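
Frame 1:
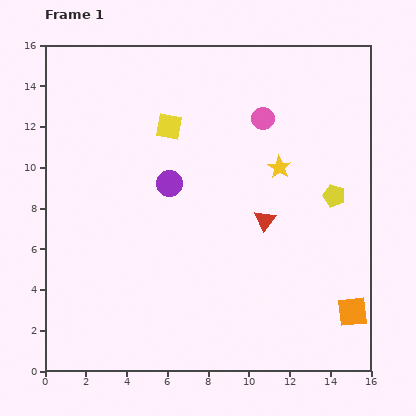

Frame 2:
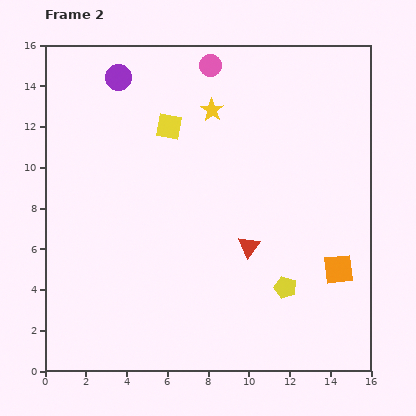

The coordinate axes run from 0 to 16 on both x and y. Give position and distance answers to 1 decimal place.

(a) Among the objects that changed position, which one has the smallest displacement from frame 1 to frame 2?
the red triangle

(moved 1.5)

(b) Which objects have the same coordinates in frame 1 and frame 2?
the yellow square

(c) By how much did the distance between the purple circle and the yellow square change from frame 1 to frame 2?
+0.7

Distance in frame 1: 2.8. Distance in frame 2: 3.5.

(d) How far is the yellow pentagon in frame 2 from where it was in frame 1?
5.1

The yellow pentagon moved from (14.2, 8.6) to (11.8, 4.1), a distance of √(2.4² + 4.5²) ≈ 5.1.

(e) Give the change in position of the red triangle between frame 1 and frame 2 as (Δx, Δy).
(-0.8, -1.3)

The red triangle was at (10.8, 7.4) in frame 1 and (10.0, 6.1) in frame 2.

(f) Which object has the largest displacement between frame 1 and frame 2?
the purple circle

(moved 5.8; next 5.1)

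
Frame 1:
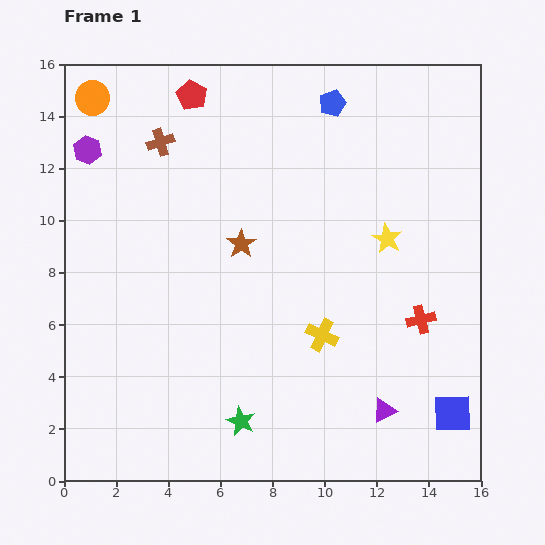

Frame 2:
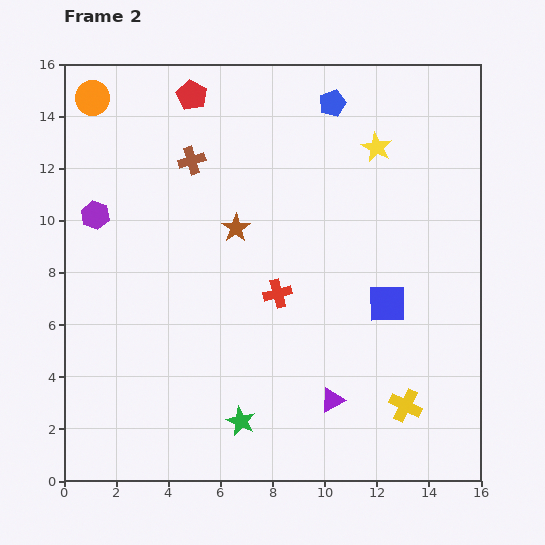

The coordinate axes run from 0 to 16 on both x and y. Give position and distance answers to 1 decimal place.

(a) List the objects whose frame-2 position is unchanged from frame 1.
the blue pentagon, the red pentagon, the orange circle, the green star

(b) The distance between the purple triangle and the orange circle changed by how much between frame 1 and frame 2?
-1.6

Distance in frame 1: 16.4. Distance in frame 2: 14.8.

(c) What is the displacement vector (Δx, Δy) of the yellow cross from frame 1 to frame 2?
(3.2, -2.7)

The yellow cross was at (9.9, 5.6) in frame 1 and (13.1, 2.9) in frame 2.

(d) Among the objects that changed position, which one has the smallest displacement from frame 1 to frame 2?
the brown star

(moved 0.6)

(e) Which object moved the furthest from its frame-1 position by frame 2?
the red cross

(moved 5.6; next 4.9)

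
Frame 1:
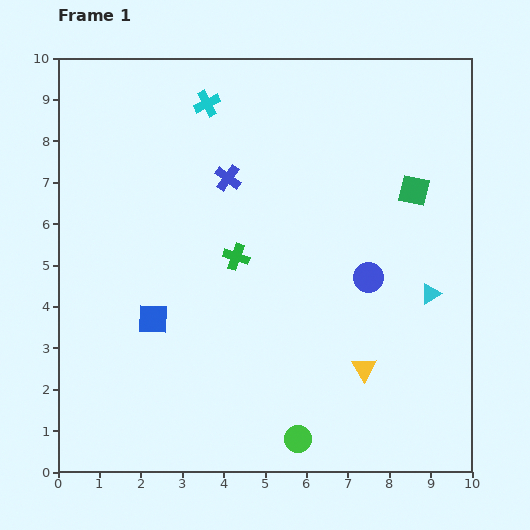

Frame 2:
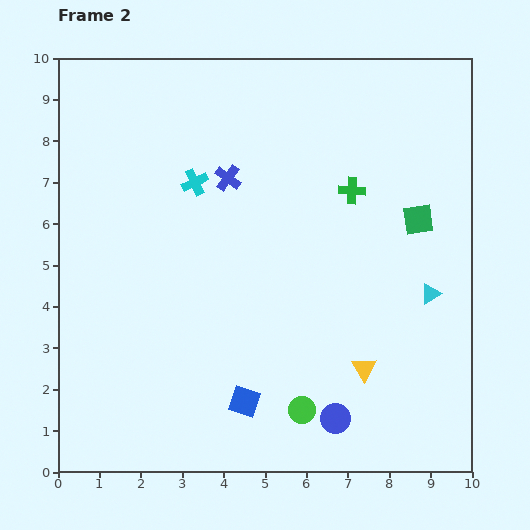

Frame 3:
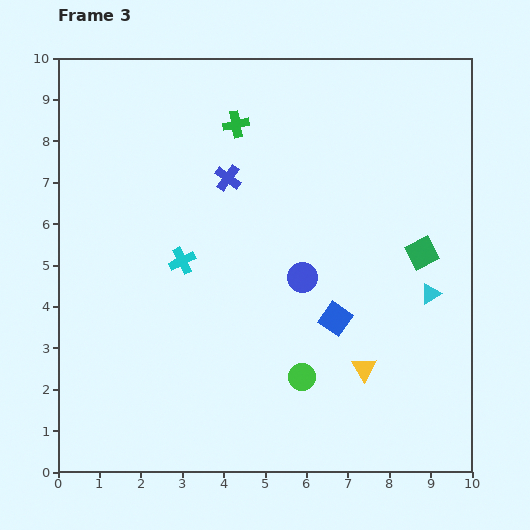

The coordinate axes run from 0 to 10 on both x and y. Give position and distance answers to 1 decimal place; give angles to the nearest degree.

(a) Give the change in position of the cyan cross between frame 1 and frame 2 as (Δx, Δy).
(-0.3, -1.9)

The cyan cross was at (3.6, 8.9) in frame 1 and (3.3, 7.0) in frame 2.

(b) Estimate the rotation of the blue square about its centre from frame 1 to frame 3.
33° clockwise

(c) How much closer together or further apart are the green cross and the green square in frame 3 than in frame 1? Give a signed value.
+0.9

Distance in frame 1: 4.6. Distance in frame 3: 5.5.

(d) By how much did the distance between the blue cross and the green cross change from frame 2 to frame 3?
-1.7

Distance in frame 2: 3.0. Distance in frame 3: 1.3.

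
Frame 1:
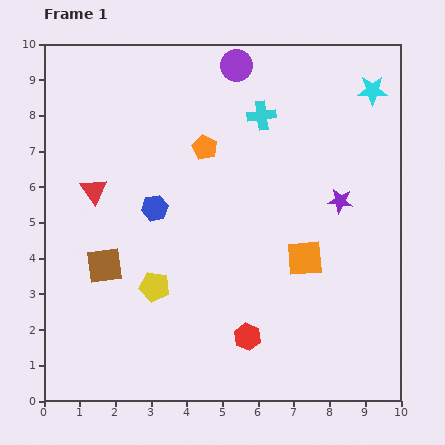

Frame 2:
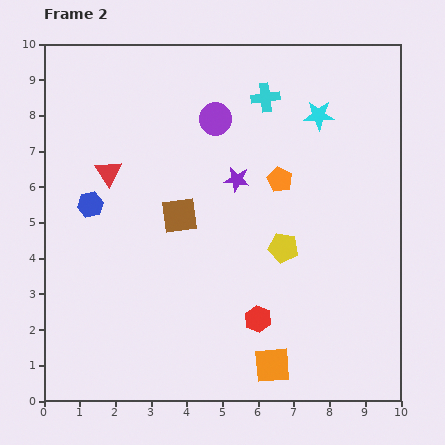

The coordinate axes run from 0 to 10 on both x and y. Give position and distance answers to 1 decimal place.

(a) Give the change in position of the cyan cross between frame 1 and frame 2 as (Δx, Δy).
(0.1, 0.5)

The cyan cross was at (6.1, 8.0) in frame 1 and (6.2, 8.5) in frame 2.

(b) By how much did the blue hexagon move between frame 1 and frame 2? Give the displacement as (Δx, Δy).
(-1.8, 0.1)

The blue hexagon was at (3.1, 5.4) in frame 1 and (1.3, 5.5) in frame 2.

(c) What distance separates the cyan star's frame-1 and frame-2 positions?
1.7

The cyan star moved from (9.2, 8.7) to (7.7, 8.0), a distance of √(1.5² + 0.7²) ≈ 1.7.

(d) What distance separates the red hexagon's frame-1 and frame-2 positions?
0.6

The red hexagon moved from (5.7, 1.8) to (6.0, 2.3), a distance of √(0.3² + 0.5²) ≈ 0.6.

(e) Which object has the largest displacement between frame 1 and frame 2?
the yellow pentagon

(moved 3.8; next 3.1)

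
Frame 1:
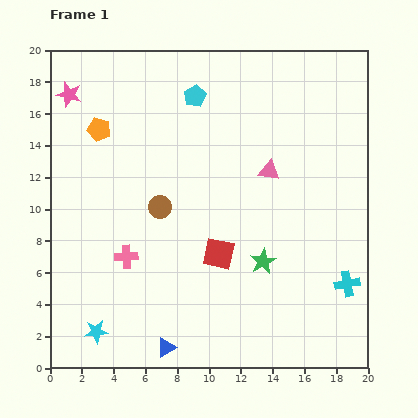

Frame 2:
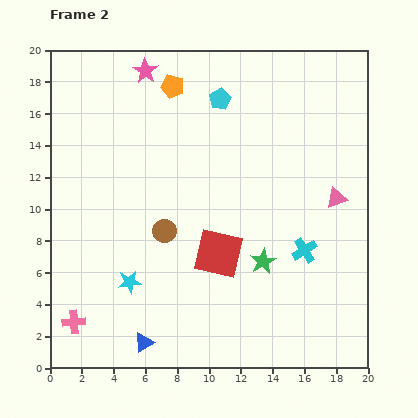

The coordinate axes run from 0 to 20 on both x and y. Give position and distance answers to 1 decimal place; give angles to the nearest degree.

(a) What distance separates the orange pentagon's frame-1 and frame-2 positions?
5.3

The orange pentagon moved from (3.1, 15.0) to (7.7, 17.7), a distance of √(4.6² + 2.7²) ≈ 5.3.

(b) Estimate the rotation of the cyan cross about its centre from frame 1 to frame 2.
22° counter-clockwise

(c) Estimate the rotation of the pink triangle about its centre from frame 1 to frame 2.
30° counter-clockwise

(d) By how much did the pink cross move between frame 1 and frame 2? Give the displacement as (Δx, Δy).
(-3.3, -4.1)

The pink cross was at (4.8, 7.0) in frame 1 and (1.5, 2.9) in frame 2.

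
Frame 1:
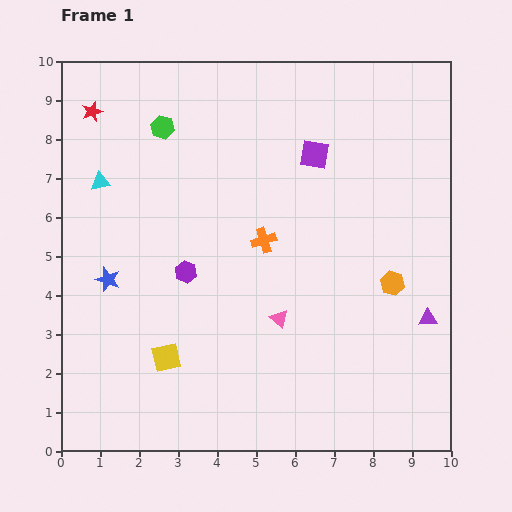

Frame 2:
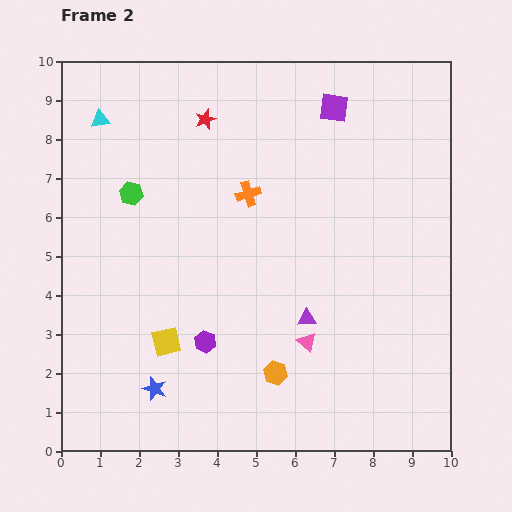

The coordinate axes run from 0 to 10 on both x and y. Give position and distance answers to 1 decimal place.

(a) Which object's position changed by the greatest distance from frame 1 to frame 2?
the orange hexagon

(moved 3.8; next 3.1)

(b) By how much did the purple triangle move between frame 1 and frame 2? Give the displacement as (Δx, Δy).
(-3.1, 0.0)

The purple triangle was at (9.4, 3.4) in frame 1 and (6.3, 3.4) in frame 2.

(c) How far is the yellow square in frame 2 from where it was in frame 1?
0.4

The yellow square moved from (2.7, 2.4) to (2.7, 2.8), a distance of √(0.0² + 0.4²) ≈ 0.4.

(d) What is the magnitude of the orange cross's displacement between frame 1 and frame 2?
1.3

The orange cross moved from (5.2, 5.4) to (4.8, 6.6), a distance of √(0.4² + 1.2²) ≈ 1.3.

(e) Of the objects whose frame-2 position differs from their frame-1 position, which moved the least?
the yellow square

(moved 0.4)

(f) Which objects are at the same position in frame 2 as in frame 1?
none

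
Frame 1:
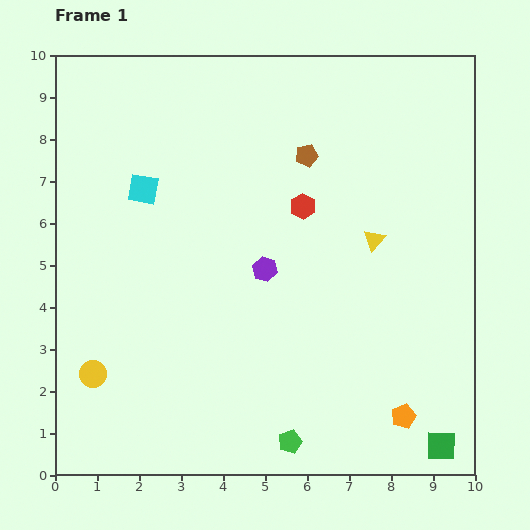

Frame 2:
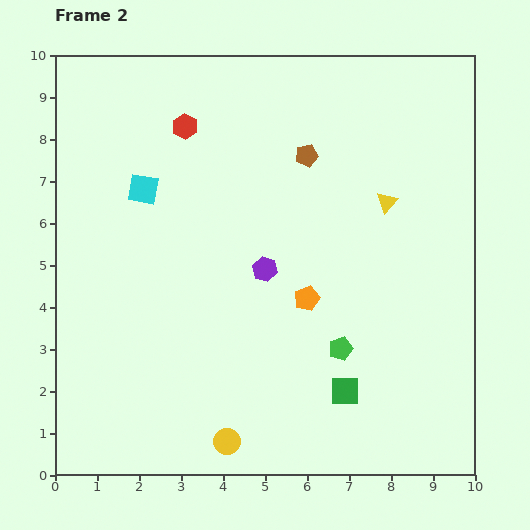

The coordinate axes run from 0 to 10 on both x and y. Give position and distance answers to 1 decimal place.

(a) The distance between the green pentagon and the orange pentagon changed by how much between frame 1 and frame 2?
-1.4

Distance in frame 1: 2.8. Distance in frame 2: 1.4.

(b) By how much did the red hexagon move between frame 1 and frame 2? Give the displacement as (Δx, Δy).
(-2.8, 1.9)

The red hexagon was at (5.9, 6.4) in frame 1 and (3.1, 8.3) in frame 2.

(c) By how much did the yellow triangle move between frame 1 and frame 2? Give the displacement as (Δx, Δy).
(0.3, 0.9)

The yellow triangle was at (7.6, 5.6) in frame 1 and (7.9, 6.5) in frame 2.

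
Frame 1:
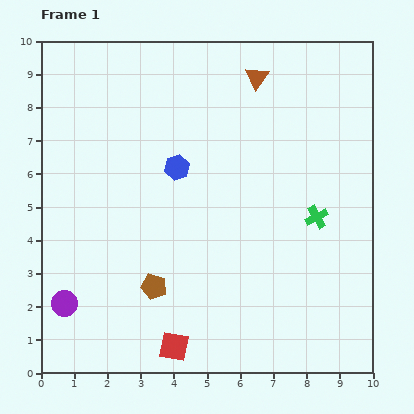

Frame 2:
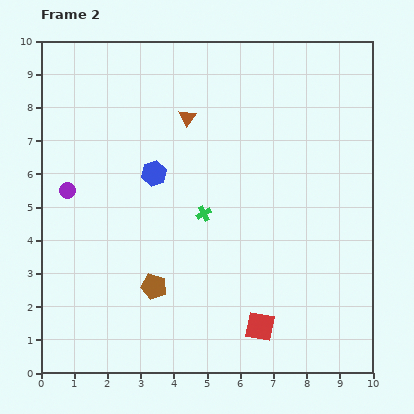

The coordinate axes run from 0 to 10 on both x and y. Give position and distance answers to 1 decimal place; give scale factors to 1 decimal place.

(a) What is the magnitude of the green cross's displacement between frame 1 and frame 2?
3.4

The green cross moved from (8.3, 4.7) to (4.9, 4.8), a distance of √(3.4² + 0.1²) ≈ 3.4.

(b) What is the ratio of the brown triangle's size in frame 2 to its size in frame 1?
0.8×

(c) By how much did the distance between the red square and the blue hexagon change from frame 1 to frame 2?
+0.2

Distance in frame 1: 5.4. Distance in frame 2: 5.6.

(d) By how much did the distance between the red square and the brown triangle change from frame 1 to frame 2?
-1.8

Distance in frame 1: 8.5. Distance in frame 2: 6.7.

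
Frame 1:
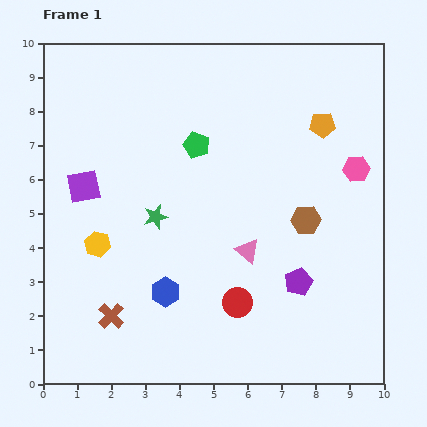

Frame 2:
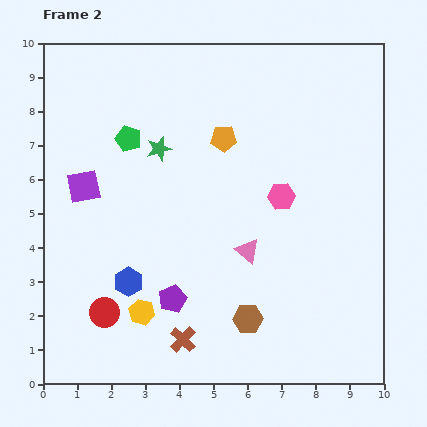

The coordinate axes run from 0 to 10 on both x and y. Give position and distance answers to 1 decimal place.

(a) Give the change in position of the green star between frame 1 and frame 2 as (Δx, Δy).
(0.1, 2.0)

The green star was at (3.3, 4.9) in frame 1 and (3.4, 6.9) in frame 2.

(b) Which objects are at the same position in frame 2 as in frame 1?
the pink triangle, the purple square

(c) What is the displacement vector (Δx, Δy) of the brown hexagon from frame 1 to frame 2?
(-1.7, -2.9)

The brown hexagon was at (7.7, 4.8) in frame 1 and (6.0, 1.9) in frame 2.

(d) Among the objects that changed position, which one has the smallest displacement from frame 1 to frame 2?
the blue hexagon

(moved 1.1)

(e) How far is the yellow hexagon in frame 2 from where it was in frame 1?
2.4

The yellow hexagon moved from (1.6, 4.1) to (2.9, 2.1), a distance of √(1.3² + 2.0²) ≈ 2.4.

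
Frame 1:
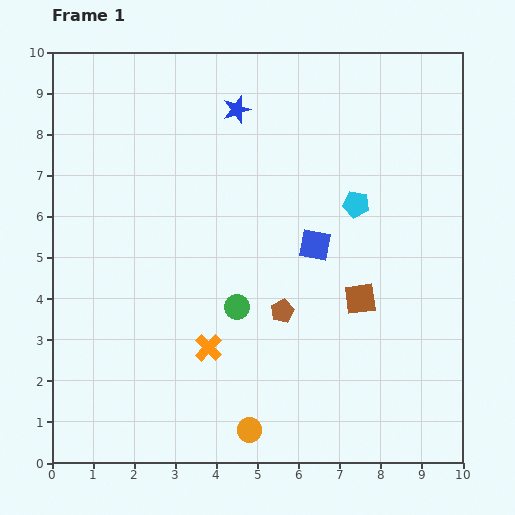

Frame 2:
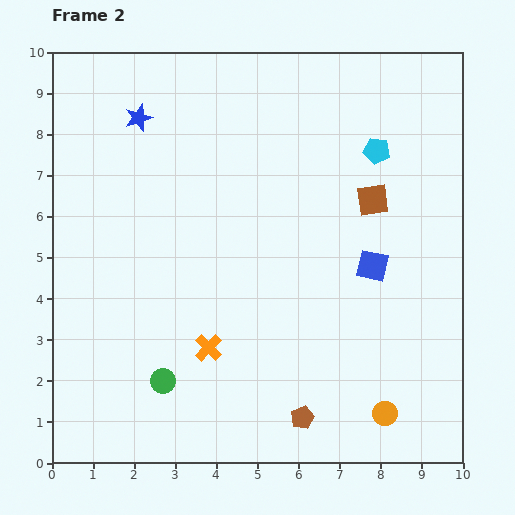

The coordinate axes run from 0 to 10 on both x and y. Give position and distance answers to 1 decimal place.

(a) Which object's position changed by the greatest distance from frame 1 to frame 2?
the orange circle

(moved 3.3; next 2.6)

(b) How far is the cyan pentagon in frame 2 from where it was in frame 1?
1.4

The cyan pentagon moved from (7.4, 6.3) to (7.9, 7.6), a distance of √(0.5² + 1.3²) ≈ 1.4.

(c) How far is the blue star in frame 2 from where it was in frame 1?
2.4

The blue star moved from (4.5, 8.6) to (2.1, 8.4), a distance of √(2.4² + 0.2²) ≈ 2.4.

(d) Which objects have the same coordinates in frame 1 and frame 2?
the orange cross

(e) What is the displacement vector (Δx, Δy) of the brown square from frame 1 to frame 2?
(0.3, 2.4)

The brown square was at (7.5, 4.0) in frame 1 and (7.8, 6.4) in frame 2.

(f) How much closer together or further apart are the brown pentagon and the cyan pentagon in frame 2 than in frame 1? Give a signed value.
+3.5

Distance in frame 1: 3.2. Distance in frame 2: 6.7.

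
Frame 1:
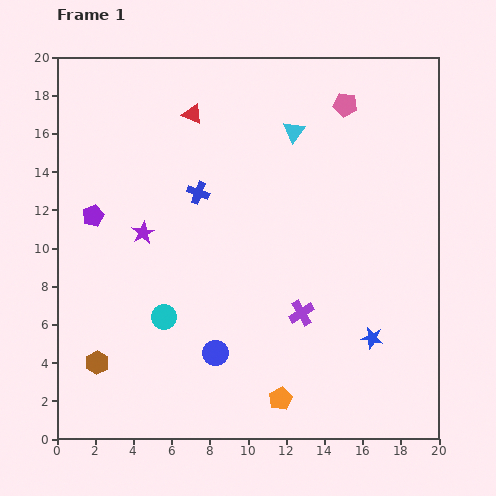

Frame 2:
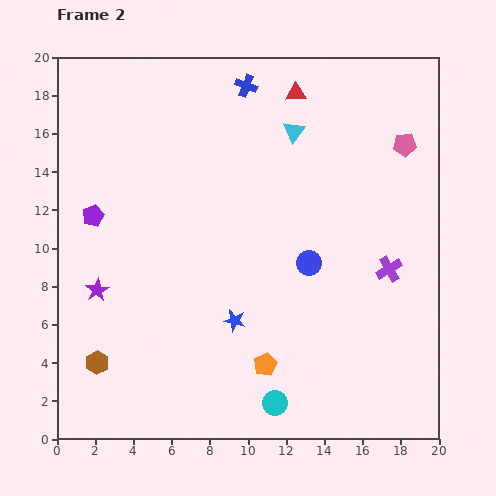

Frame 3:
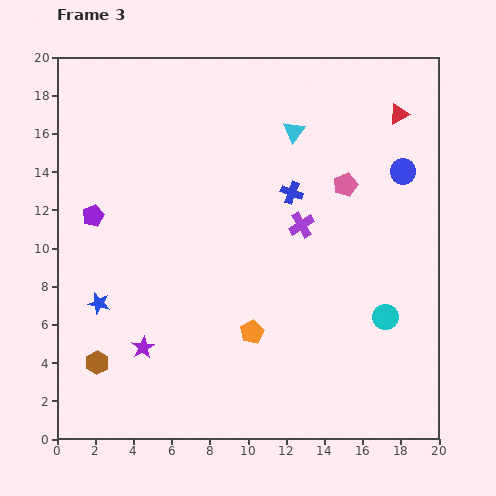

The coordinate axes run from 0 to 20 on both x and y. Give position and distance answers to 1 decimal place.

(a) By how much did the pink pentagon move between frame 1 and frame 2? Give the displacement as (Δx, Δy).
(3.1, -2.1)

The pink pentagon was at (15.1, 17.5) in frame 1 and (18.2, 15.4) in frame 2.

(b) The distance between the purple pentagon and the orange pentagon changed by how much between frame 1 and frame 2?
-1.8

Distance in frame 1: 13.7. Distance in frame 2: 11.9.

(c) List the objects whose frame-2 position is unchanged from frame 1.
the brown hexagon, the purple pentagon, the cyan triangle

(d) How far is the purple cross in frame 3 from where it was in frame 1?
4.6

The purple cross moved from (12.8, 6.6) to (12.8, 11.2), a distance of √(0.0² + 4.6²) ≈ 4.6.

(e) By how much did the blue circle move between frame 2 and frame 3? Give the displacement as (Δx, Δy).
(4.9, 4.8)

The blue circle was at (13.2, 9.2) in frame 2 and (18.1, 14.0) in frame 3.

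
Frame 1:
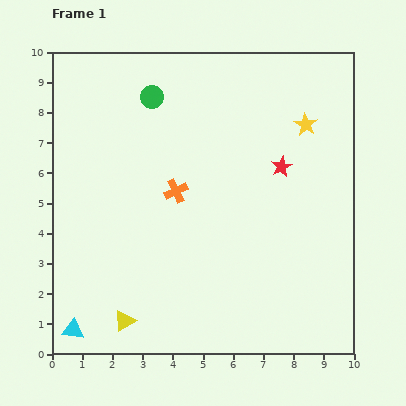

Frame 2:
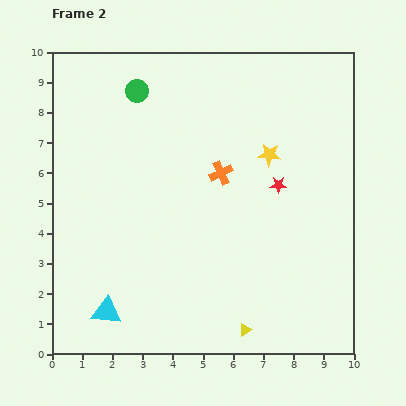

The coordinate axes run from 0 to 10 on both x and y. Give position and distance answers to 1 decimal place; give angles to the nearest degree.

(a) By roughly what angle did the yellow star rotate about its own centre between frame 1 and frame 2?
25° counter-clockwise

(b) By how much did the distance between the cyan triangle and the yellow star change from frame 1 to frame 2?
-2.8

Distance in frame 1: 10.3. Distance in frame 2: 7.5.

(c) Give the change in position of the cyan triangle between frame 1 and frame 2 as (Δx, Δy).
(1.1, 0.6)

The cyan triangle was at (0.7, 0.8) in frame 1 and (1.8, 1.4) in frame 2.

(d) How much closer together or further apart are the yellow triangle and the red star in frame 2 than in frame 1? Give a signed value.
-2.4

Distance in frame 1: 7.3. Distance in frame 2: 4.9.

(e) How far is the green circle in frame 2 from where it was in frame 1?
0.5

The green circle moved from (3.3, 8.5) to (2.8, 8.7), a distance of √(0.5² + 0.2²) ≈ 0.5.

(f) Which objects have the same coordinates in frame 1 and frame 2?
none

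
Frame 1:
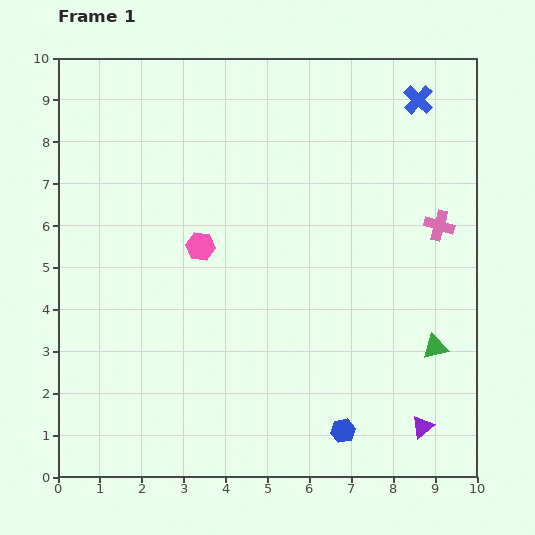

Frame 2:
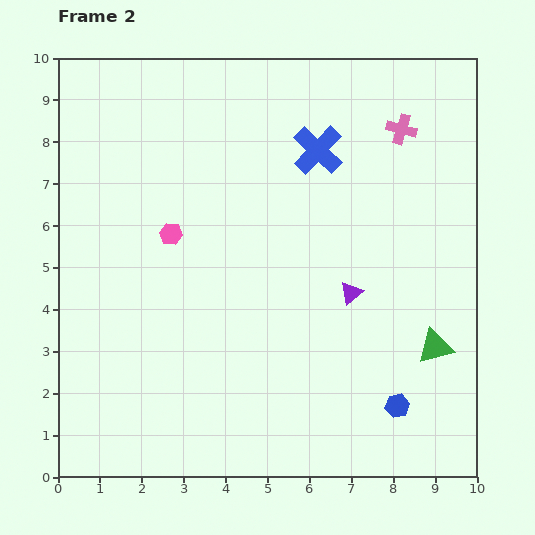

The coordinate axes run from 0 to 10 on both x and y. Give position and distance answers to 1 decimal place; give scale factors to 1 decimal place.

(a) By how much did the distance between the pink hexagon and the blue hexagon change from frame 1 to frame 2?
+1.2

Distance in frame 1: 5.6. Distance in frame 2: 6.8.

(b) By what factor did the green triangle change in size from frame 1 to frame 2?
1.4×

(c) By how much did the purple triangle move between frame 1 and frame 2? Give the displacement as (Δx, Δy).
(-1.7, 3.2)

The purple triangle was at (8.7, 1.2) in frame 1 and (7.0, 4.4) in frame 2.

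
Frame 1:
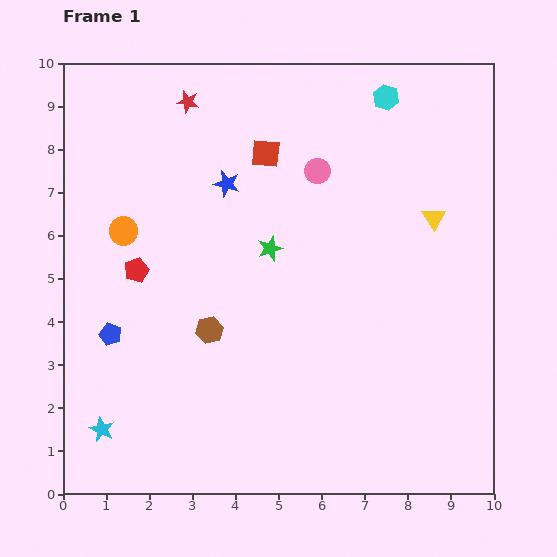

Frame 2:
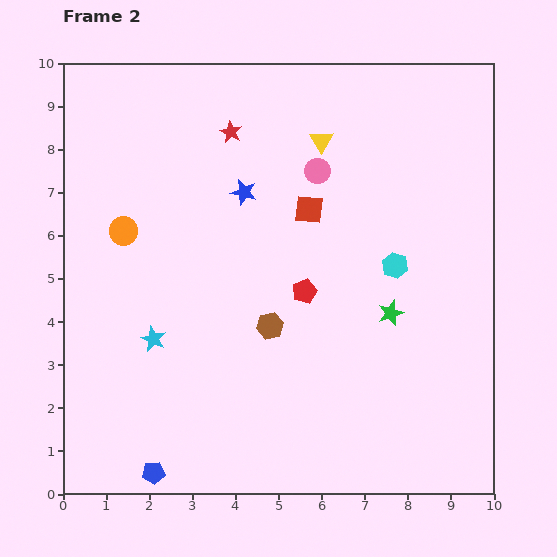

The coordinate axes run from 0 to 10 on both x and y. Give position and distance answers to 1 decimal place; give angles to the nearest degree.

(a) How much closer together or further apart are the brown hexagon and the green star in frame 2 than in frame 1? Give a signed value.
+0.4

Distance in frame 1: 2.4. Distance in frame 2: 2.8.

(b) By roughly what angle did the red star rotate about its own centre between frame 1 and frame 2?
15° clockwise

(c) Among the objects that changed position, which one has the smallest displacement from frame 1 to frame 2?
the blue star

(moved 0.4)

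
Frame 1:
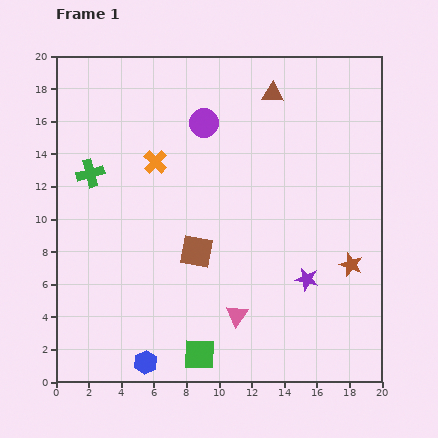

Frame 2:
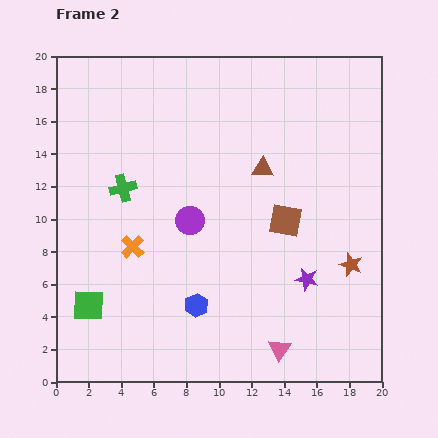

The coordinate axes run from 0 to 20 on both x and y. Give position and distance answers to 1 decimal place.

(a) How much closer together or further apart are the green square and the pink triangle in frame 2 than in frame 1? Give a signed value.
+8.7

Distance in frame 1: 3.3. Distance in frame 2: 12.0.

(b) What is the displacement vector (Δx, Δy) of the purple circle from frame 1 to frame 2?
(-0.9, -6.0)

The purple circle was at (9.1, 15.9) in frame 1 and (8.2, 9.9) in frame 2.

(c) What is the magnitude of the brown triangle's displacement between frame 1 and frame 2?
4.6

The brown triangle moved from (13.3, 17.7) to (12.7, 13.1), a distance of √(0.6² + 4.6²) ≈ 4.6.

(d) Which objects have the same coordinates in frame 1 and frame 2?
the brown star, the purple star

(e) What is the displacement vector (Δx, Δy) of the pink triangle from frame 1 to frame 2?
(2.6, -2.1)

The pink triangle was at (11.1, 4.1) in frame 1 and (13.7, 2.0) in frame 2.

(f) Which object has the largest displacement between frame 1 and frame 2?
the green square

(moved 7.4; next 6.1)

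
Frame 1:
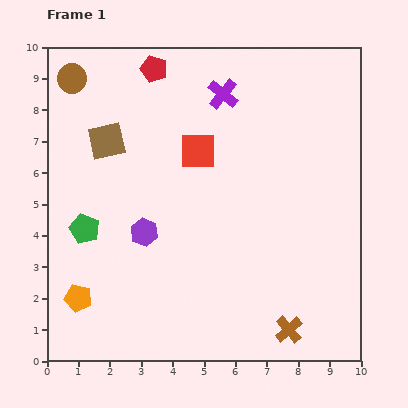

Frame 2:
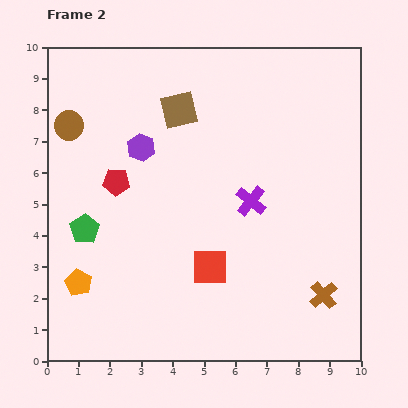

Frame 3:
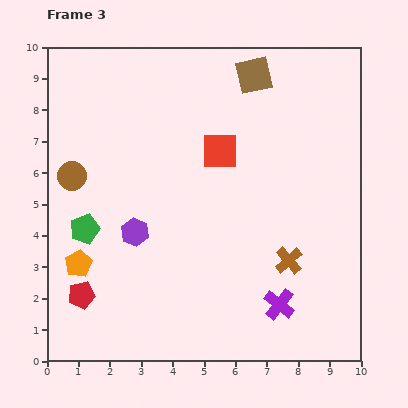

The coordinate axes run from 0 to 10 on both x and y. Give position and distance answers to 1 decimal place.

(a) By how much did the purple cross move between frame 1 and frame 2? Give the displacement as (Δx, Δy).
(0.9, -3.4)

The purple cross was at (5.6, 8.5) in frame 1 and (6.5, 5.1) in frame 2.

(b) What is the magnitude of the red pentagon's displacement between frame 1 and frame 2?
3.8

The red pentagon moved from (3.4, 9.3) to (2.2, 5.7), a distance of √(1.2² + 3.6²) ≈ 3.8.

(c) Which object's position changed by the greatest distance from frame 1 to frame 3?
the red pentagon

(moved 7.6; next 6.9)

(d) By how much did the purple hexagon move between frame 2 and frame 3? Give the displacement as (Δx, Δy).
(-0.2, -2.7)

The purple hexagon was at (3.0, 6.8) in frame 2 and (2.8, 4.1) in frame 3.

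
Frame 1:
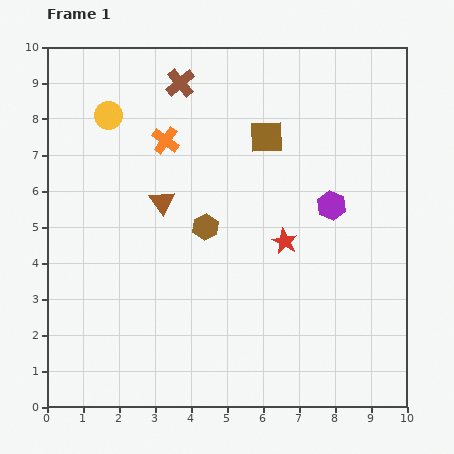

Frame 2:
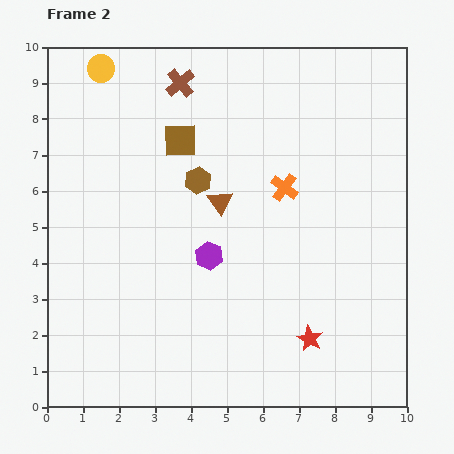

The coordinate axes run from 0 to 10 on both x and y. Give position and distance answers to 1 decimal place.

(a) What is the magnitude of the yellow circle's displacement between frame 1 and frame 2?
1.3

The yellow circle moved from (1.7, 8.1) to (1.5, 9.4), a distance of √(0.2² + 1.3²) ≈ 1.3.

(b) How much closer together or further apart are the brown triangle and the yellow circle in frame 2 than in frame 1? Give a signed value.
+2.2

Distance in frame 1: 2.8. Distance in frame 2: 5.0.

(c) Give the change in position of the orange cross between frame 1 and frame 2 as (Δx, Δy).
(3.3, -1.3)

The orange cross was at (3.3, 7.4) in frame 1 and (6.6, 6.1) in frame 2.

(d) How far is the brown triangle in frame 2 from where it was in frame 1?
1.6

The brown triangle moved from (3.2, 5.7) to (4.8, 5.7), a distance of √(1.6² + 0.0²) ≈ 1.6.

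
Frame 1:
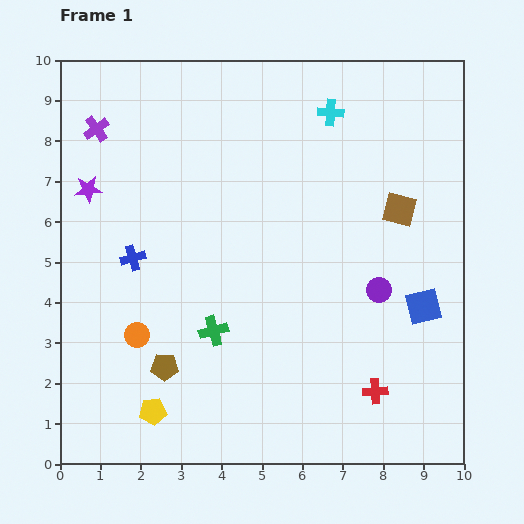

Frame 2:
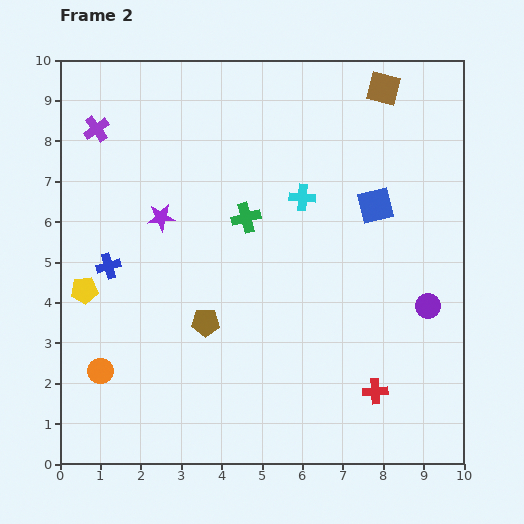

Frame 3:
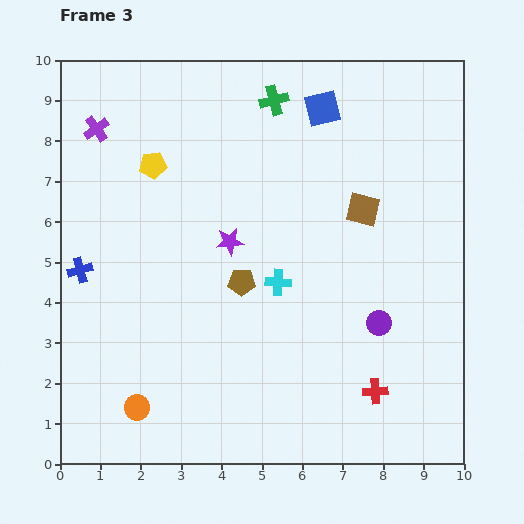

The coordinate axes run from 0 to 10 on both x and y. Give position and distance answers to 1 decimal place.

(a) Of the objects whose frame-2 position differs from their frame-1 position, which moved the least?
the blue cross

(moved 0.6)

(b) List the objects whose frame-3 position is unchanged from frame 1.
the red cross, the purple cross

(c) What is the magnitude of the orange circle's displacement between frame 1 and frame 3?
1.8

The orange circle moved from (1.9, 3.2) to (1.9, 1.4), a distance of √(0.0² + 1.8²) ≈ 1.8.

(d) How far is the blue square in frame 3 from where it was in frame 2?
2.7

The blue square moved from (7.8, 6.4) to (6.5, 8.8), a distance of √(1.3² + 2.4²) ≈ 2.7.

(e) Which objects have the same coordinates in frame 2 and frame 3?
the red cross, the purple cross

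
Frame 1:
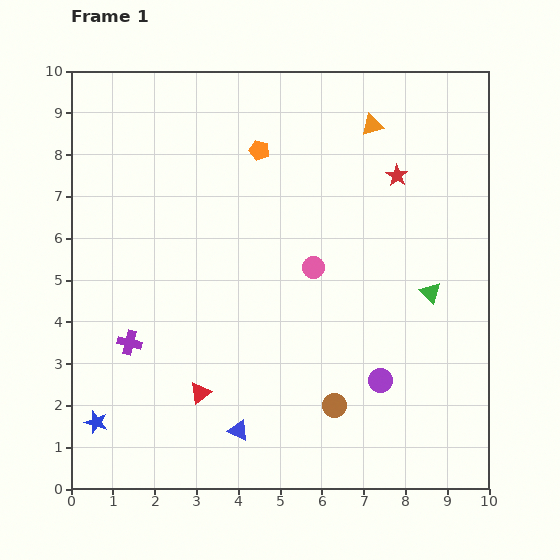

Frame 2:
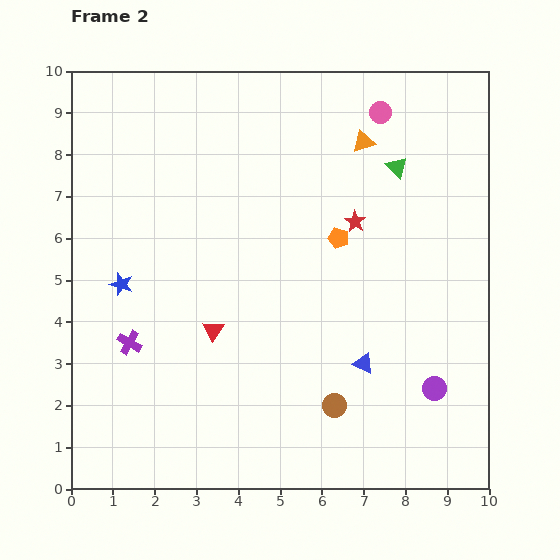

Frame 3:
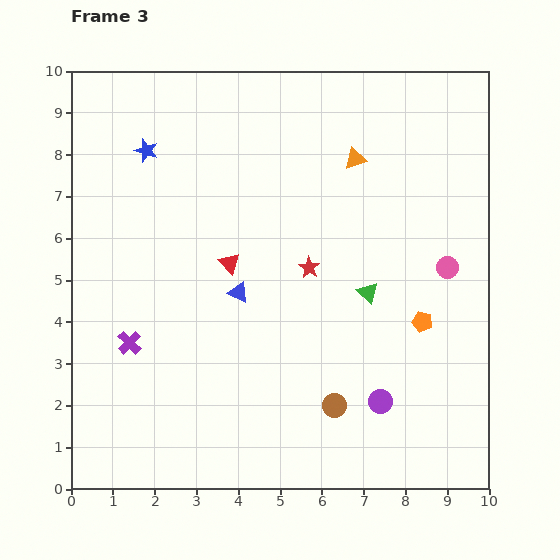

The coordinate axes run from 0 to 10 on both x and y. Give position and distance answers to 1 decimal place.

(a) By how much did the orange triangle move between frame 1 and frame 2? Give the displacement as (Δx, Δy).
(-0.2, -0.4)

The orange triangle was at (7.2, 8.7) in frame 1 and (7.0, 8.3) in frame 2.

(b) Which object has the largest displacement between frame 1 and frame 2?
the pink circle

(moved 4.0; next 3.4)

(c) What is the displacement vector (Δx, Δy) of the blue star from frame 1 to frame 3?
(1.2, 6.5)

The blue star was at (0.6, 1.6) in frame 1 and (1.8, 8.1) in frame 3.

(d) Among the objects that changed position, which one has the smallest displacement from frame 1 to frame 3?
the purple circle

(moved 0.5)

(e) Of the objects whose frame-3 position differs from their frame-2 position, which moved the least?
the orange triangle

(moved 0.4)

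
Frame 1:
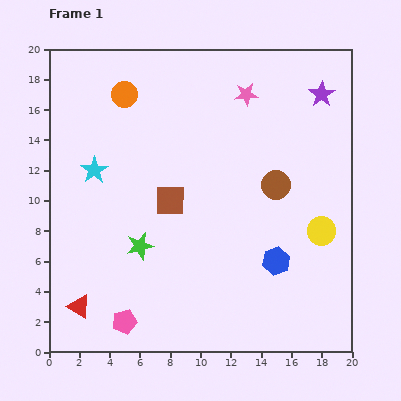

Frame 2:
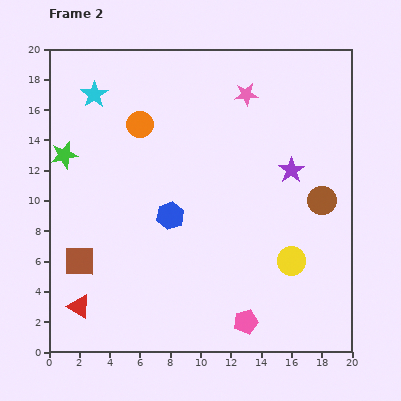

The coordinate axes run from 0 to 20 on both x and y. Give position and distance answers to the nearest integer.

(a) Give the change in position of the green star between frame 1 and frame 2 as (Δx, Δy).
(-5, 6)

The green star was at (6, 7) in frame 1 and (1, 13) in frame 2.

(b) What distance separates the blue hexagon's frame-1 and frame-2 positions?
8

The blue hexagon moved from (15, 6) to (8, 9), a distance of √(7² + 3²) ≈ 8.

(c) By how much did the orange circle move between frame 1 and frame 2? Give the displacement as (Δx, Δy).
(1, -2)

The orange circle was at (5, 17) in frame 1 and (6, 15) in frame 2.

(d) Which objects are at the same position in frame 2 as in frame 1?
the red triangle, the pink star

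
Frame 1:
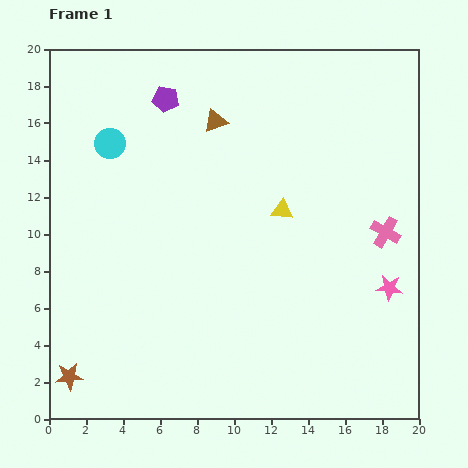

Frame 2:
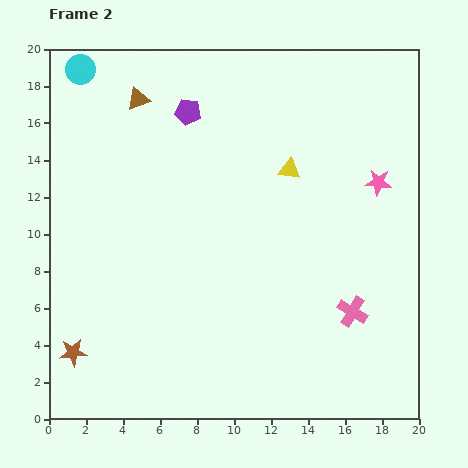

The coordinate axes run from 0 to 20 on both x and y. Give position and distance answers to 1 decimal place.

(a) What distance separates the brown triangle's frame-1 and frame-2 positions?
4.4

The brown triangle moved from (9.0, 16.1) to (4.8, 17.3), a distance of √(4.2² + 1.2²) ≈ 4.4.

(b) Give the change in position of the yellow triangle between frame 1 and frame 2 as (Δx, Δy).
(0.4, 2.2)

The yellow triangle was at (12.6, 11.3) in frame 1 and (13.0, 13.5) in frame 2.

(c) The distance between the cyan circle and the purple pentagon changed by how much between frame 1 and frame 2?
+2.4

Distance in frame 1: 3.8. Distance in frame 2: 6.2.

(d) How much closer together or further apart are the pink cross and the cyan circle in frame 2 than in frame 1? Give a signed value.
+4.0

Distance in frame 1: 15.7. Distance in frame 2: 19.7.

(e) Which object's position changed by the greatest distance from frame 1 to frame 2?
the pink star

(moved 5.7; next 4.7)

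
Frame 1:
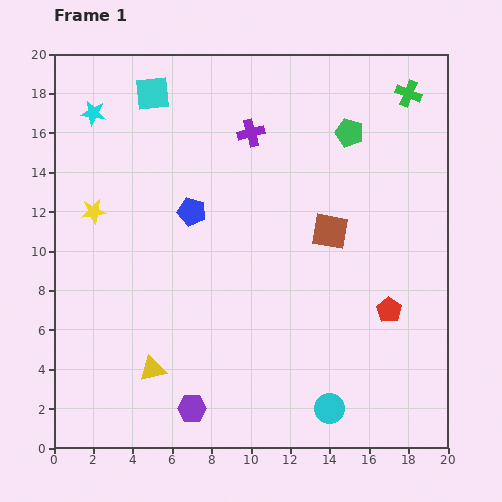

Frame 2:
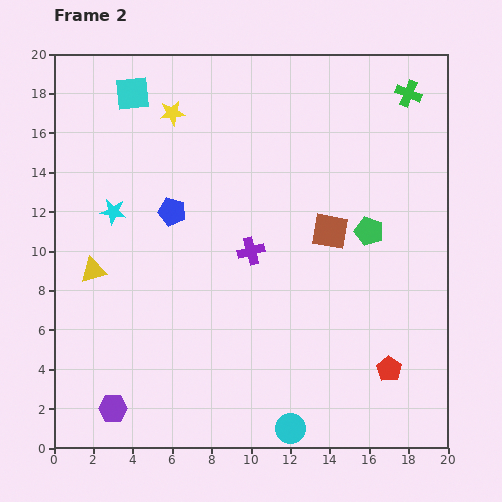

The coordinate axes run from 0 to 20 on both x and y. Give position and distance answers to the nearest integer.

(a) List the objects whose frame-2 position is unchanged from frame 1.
the brown square, the green cross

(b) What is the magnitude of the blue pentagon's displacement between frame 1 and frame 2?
1

The blue pentagon moved from (7, 12) to (6, 12), a distance of √(1² + 0²) ≈ 1.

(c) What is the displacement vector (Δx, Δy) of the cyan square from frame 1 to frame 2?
(-1, 0)

The cyan square was at (5, 18) in frame 1 and (4, 18) in frame 2.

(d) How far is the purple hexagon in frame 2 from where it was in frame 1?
4

The purple hexagon moved from (7, 2) to (3, 2), a distance of √(4² + 0²) ≈ 4.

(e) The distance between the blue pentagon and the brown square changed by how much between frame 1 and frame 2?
+1

Distance in frame 1: 7. Distance in frame 2: 8.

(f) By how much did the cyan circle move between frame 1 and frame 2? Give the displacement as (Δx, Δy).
(-2, -1)

The cyan circle was at (14, 2) in frame 1 and (12, 1) in frame 2.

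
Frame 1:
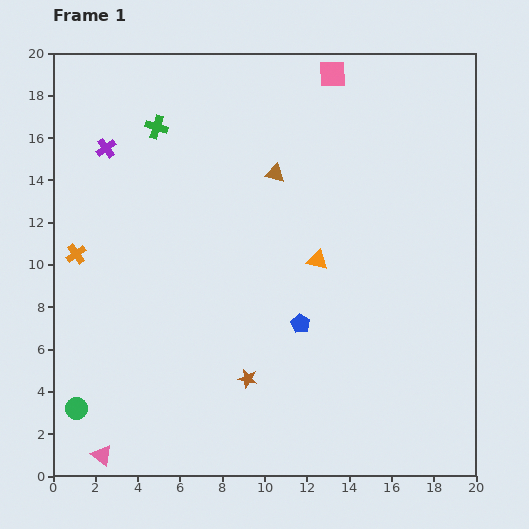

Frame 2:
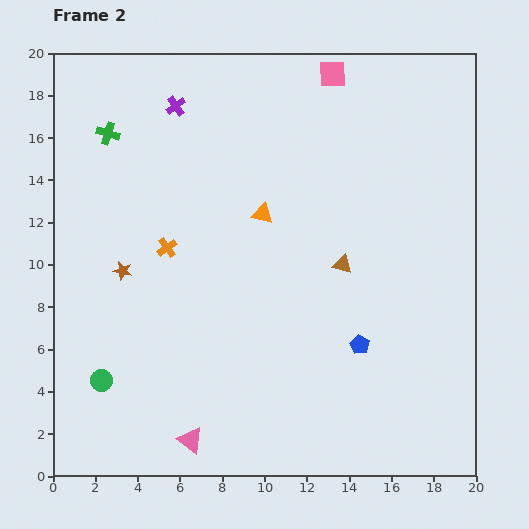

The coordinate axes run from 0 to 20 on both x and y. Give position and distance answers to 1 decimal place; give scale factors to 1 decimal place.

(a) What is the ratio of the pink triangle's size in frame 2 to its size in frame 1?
1.3×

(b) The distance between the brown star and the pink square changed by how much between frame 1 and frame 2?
-1.3

Distance in frame 1: 14.9. Distance in frame 2: 13.6.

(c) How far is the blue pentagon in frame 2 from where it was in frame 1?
3.0

The blue pentagon moved from (11.7, 7.2) to (14.5, 6.2), a distance of √(2.8² + 1.0²) ≈ 3.0.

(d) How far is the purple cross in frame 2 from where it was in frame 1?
3.9

The purple cross moved from (2.5, 15.5) to (5.8, 17.5), a distance of √(3.3² + 2.0²) ≈ 3.9.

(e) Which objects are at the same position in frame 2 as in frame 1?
the pink square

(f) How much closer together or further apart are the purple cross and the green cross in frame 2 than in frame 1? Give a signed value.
+0.9

Distance in frame 1: 2.6. Distance in frame 2: 3.5.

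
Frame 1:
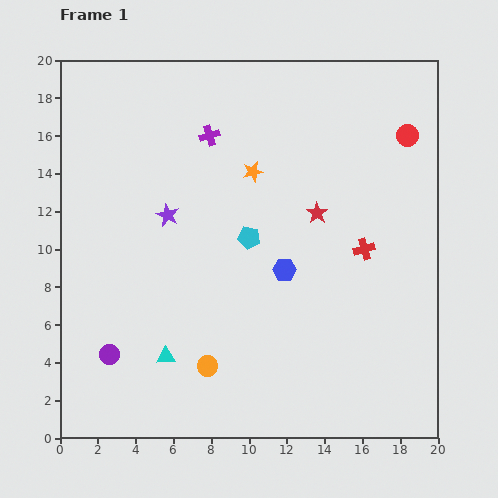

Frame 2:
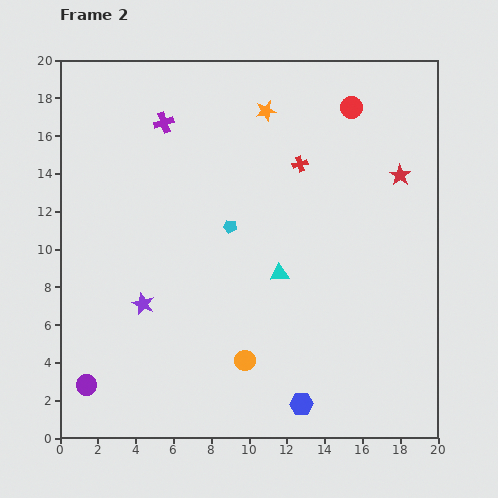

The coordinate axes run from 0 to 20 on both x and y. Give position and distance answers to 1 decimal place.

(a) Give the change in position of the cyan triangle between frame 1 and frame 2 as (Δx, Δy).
(6.0, 4.4)

The cyan triangle was at (5.6, 4.3) in frame 1 and (11.6, 8.7) in frame 2.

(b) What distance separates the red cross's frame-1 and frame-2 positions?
5.6

The red cross moved from (16.1, 10.0) to (12.7, 14.5), a distance of √(3.4² + 4.5²) ≈ 5.6.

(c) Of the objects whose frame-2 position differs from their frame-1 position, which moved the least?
the cyan pentagon

(moved 1.2)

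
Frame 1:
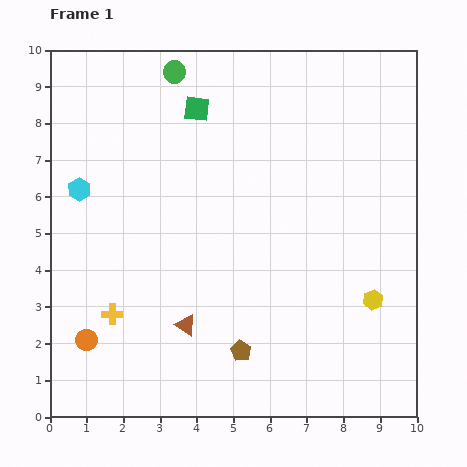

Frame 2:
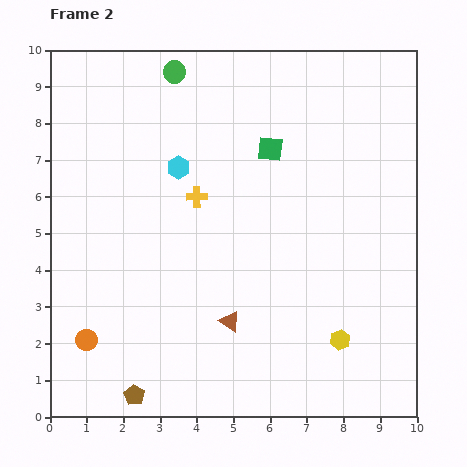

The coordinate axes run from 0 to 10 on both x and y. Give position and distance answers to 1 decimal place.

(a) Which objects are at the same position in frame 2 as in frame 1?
the orange circle, the green circle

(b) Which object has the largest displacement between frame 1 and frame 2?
the yellow cross

(moved 3.9; next 3.1)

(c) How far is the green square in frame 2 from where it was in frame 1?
2.3

The green square moved from (4.0, 8.4) to (6.0, 7.3), a distance of √(2.0² + 1.1²) ≈ 2.3.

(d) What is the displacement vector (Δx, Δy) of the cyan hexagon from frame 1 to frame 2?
(2.7, 0.6)

The cyan hexagon was at (0.8, 6.2) in frame 1 and (3.5, 6.8) in frame 2.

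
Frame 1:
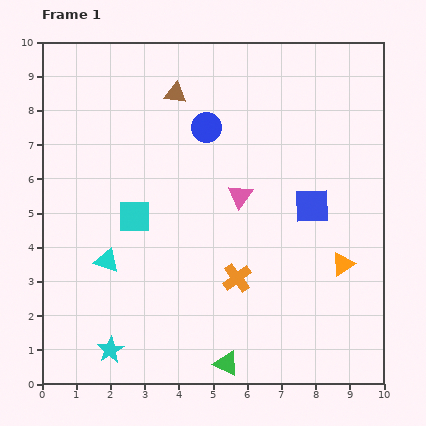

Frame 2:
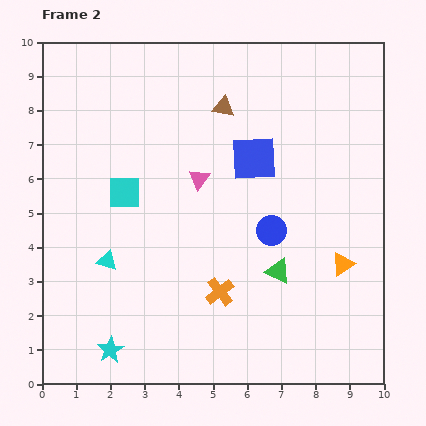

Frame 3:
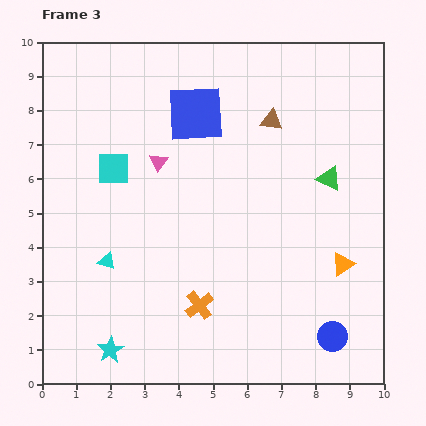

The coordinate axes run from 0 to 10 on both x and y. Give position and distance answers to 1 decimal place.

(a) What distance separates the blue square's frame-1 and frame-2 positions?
2.2

The blue square moved from (7.9, 5.2) to (6.2, 6.6), a distance of √(1.7² + 1.4²) ≈ 2.2.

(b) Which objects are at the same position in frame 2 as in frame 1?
the cyan triangle, the cyan star, the orange triangle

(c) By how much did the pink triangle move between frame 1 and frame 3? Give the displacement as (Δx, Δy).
(-2.4, 1.0)

The pink triangle was at (5.8, 5.5) in frame 1 and (3.4, 6.5) in frame 3.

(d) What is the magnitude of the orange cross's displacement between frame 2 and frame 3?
0.7

The orange cross moved from (5.2, 2.7) to (4.6, 2.3), a distance of √(0.6² + 0.4²) ≈ 0.7.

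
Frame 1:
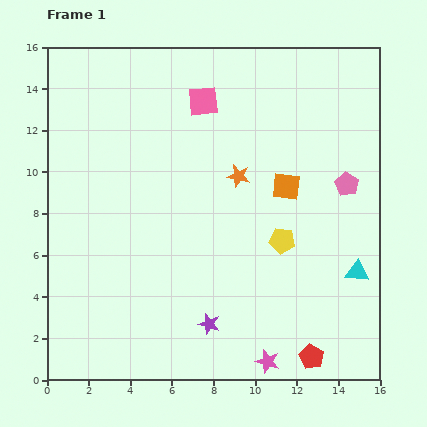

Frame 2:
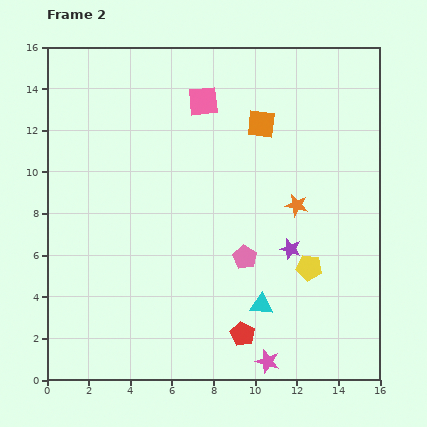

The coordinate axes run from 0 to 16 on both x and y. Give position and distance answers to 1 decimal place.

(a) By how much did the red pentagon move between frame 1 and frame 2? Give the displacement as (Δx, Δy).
(-3.3, 1.1)

The red pentagon was at (12.7, 1.1) in frame 1 and (9.4, 2.2) in frame 2.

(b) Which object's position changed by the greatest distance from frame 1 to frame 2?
the pink pentagon

(moved 6.0; next 5.3)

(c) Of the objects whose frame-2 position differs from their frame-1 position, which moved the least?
the yellow pentagon

(moved 1.8)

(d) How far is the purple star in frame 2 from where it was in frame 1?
5.3

The purple star moved from (7.8, 2.7) to (11.7, 6.3), a distance of √(3.9² + 3.6²) ≈ 5.3.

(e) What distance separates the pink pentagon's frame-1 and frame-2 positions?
6.0

The pink pentagon moved from (14.4, 9.4) to (9.5, 5.9), a distance of √(4.9² + 3.5²) ≈ 6.0.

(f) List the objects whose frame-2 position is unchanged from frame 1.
the pink square, the pink star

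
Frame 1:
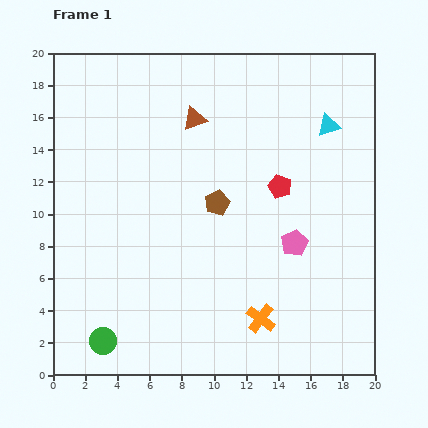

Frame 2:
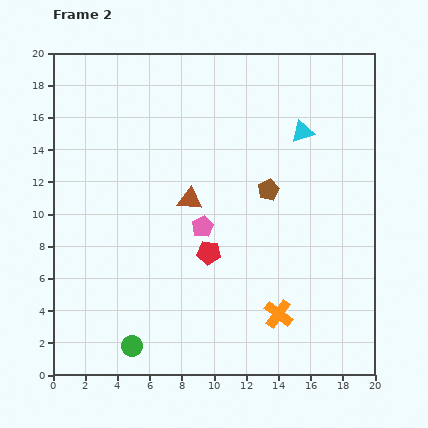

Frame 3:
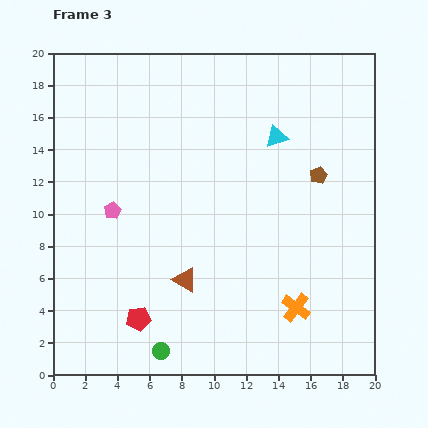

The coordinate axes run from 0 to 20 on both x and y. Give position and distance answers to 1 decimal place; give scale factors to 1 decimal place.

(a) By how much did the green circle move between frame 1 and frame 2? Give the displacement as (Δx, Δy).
(1.8, -0.3)

The green circle was at (3.1, 2.1) in frame 1 and (4.9, 1.8) in frame 2.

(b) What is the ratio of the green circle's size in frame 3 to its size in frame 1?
0.6×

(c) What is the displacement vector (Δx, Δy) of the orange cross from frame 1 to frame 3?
(2.2, 0.7)

The orange cross was at (12.9, 3.5) in frame 1 and (15.1, 4.2) in frame 3.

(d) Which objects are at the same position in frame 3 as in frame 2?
none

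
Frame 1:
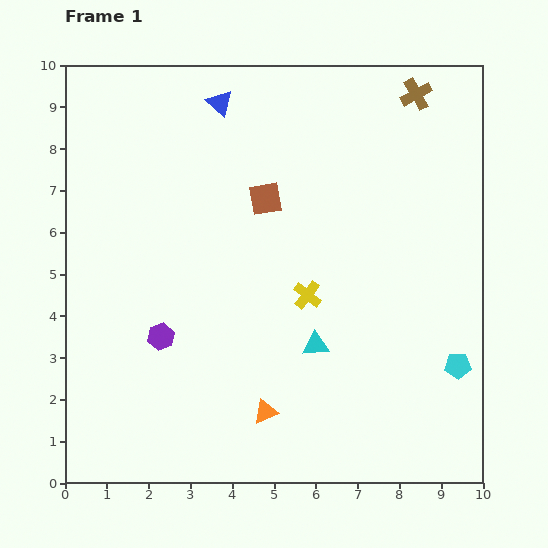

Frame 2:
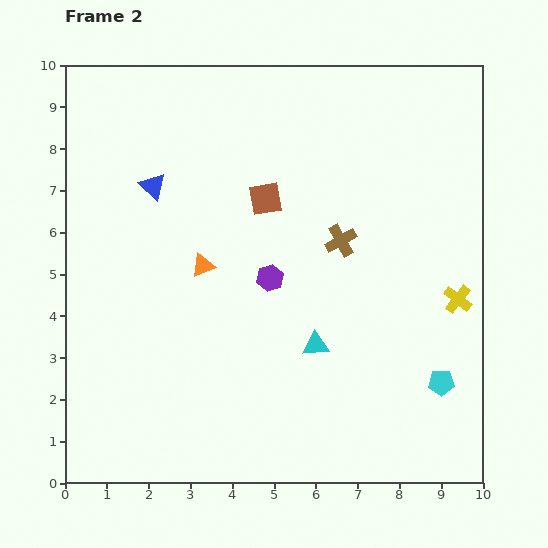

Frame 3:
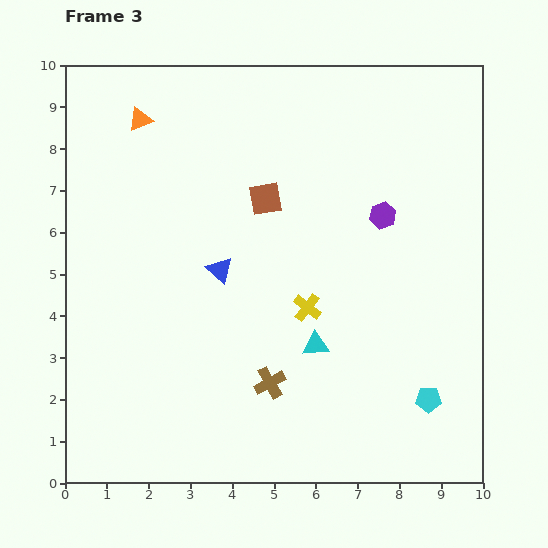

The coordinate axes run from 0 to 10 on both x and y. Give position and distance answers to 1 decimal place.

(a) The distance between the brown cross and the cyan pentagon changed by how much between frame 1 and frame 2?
-2.4

Distance in frame 1: 6.6. Distance in frame 2: 4.2.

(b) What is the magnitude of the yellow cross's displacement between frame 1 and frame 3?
0.3

The yellow cross moved from (5.8, 4.5) to (5.8, 4.2), a distance of √(0.0² + 0.3²) ≈ 0.3.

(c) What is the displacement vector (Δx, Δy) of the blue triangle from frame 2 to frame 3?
(1.6, -2.0)

The blue triangle was at (2.1, 7.1) in frame 2 and (3.7, 5.1) in frame 3.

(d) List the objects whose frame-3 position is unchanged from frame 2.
the cyan triangle, the brown square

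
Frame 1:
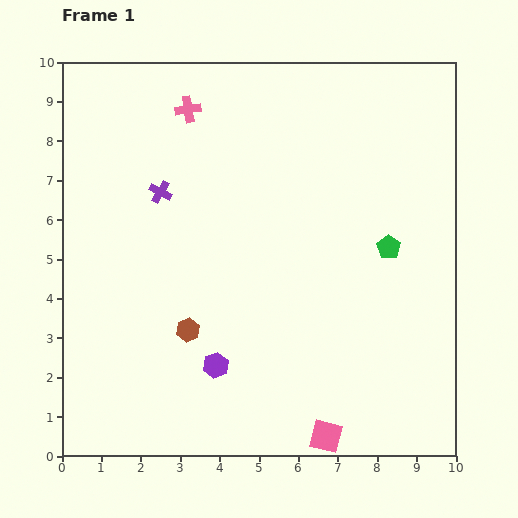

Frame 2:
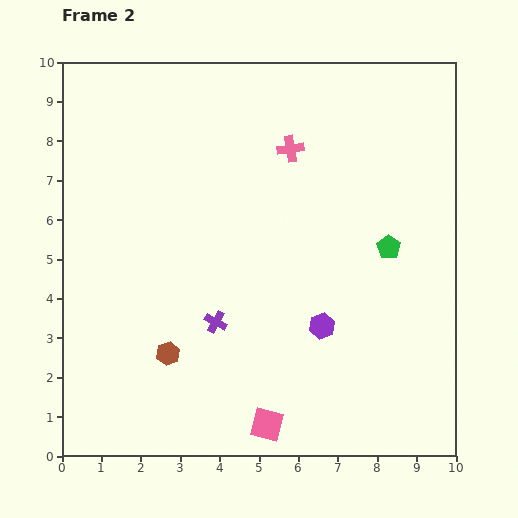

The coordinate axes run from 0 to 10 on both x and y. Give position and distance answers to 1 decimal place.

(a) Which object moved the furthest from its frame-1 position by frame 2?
the purple cross

(moved 3.6; next 2.9)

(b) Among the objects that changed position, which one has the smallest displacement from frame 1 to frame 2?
the brown hexagon

(moved 0.8)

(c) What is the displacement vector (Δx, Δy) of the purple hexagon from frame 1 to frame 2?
(2.7, 1.0)

The purple hexagon was at (3.9, 2.3) in frame 1 and (6.6, 3.3) in frame 2.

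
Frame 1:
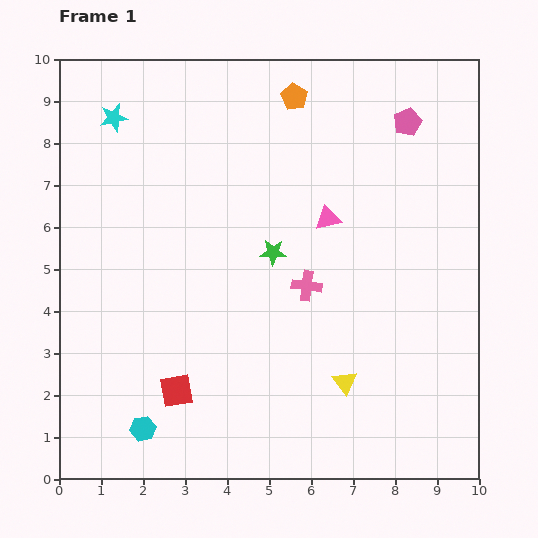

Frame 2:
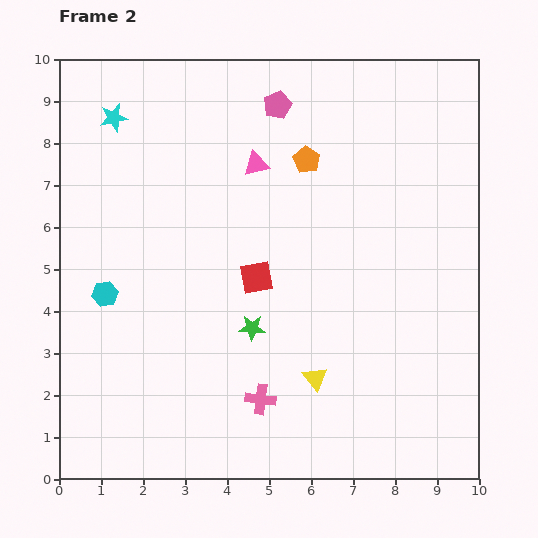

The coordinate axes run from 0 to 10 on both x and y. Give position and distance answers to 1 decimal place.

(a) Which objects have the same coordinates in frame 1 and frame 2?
the cyan star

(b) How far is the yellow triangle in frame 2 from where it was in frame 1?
0.7

The yellow triangle moved from (6.8, 2.3) to (6.1, 2.4), a distance of √(0.7² + 0.1²) ≈ 0.7.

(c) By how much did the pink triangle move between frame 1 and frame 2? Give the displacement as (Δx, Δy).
(-1.7, 1.3)

The pink triangle was at (6.4, 6.2) in frame 1 and (4.7, 7.5) in frame 2.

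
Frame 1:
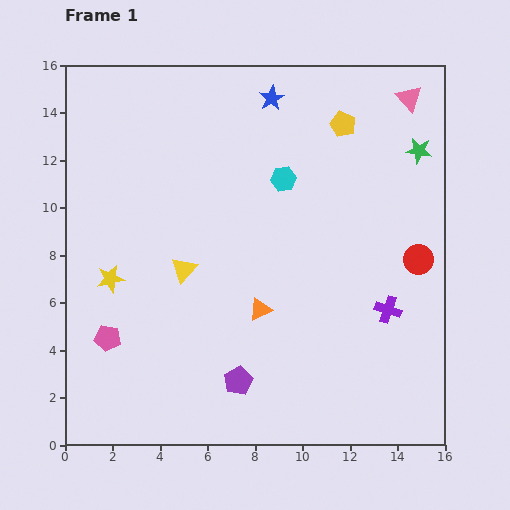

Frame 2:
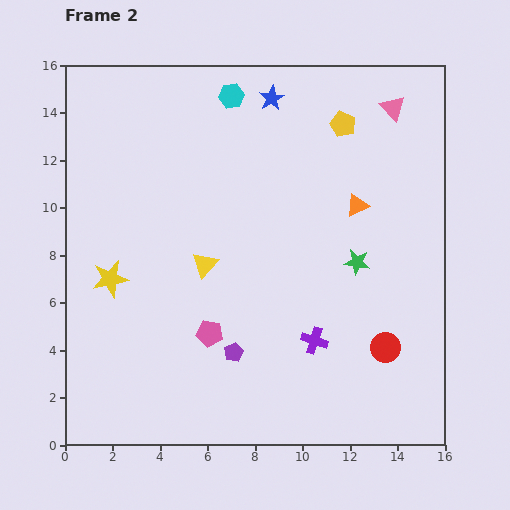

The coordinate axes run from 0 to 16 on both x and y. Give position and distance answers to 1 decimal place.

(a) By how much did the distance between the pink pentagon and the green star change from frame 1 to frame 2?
-8.4

Distance in frame 1: 15.3. Distance in frame 2: 6.9.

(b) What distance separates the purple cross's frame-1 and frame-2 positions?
3.4

The purple cross moved from (13.6, 5.7) to (10.5, 4.4), a distance of √(3.1² + 1.3²) ≈ 3.4.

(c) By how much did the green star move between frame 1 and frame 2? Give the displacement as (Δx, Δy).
(-2.6, -4.7)

The green star was at (14.9, 12.4) in frame 1 and (12.3, 7.7) in frame 2.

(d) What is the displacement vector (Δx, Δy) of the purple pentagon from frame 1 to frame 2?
(-0.2, 1.2)

The purple pentagon was at (7.3, 2.7) in frame 1 and (7.1, 3.9) in frame 2.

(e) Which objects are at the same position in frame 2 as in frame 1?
the blue star, the yellow star, the yellow pentagon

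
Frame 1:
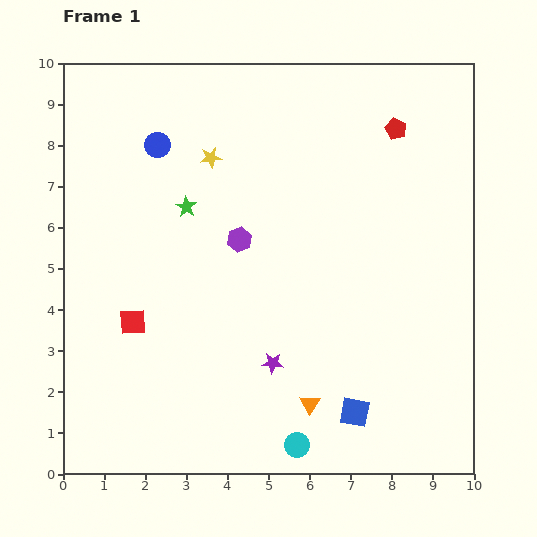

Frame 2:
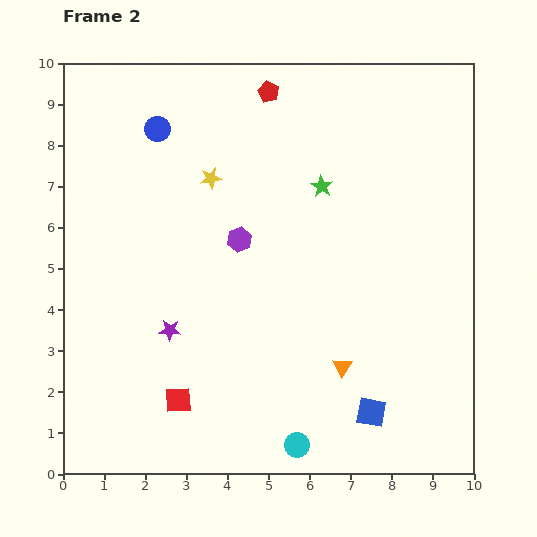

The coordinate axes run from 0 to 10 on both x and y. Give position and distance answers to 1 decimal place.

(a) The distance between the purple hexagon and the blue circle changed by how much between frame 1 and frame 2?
+0.4

Distance in frame 1: 3.0. Distance in frame 2: 3.4.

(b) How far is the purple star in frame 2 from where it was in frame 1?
2.6

The purple star moved from (5.1, 2.7) to (2.6, 3.5), a distance of √(2.5² + 0.8²) ≈ 2.6.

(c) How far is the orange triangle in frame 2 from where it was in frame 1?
1.2

The orange triangle moved from (6.0, 1.7) to (6.8, 2.6), a distance of √(0.8² + 0.9²) ≈ 1.2.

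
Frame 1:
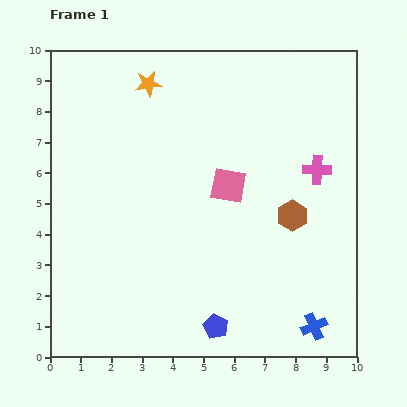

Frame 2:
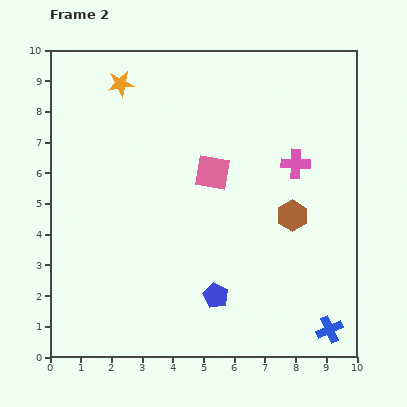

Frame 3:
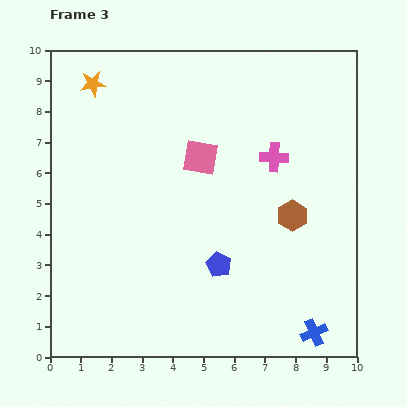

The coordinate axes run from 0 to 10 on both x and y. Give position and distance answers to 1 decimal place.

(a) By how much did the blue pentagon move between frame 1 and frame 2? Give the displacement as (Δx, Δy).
(0.0, 1.0)

The blue pentagon was at (5.4, 1.0) in frame 1 and (5.4, 2.0) in frame 2.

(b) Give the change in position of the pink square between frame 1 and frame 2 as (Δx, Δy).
(-0.5, 0.4)

The pink square was at (5.8, 5.6) in frame 1 and (5.3, 6.0) in frame 2.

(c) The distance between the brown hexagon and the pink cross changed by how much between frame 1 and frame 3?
+0.3

Distance in frame 1: 1.7. Distance in frame 3: 2.0.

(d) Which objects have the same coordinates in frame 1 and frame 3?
the brown hexagon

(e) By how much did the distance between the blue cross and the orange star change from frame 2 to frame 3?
+0.3

Distance in frame 2: 10.5. Distance in frame 3: 10.8.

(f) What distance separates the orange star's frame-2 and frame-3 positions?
0.9

The orange star moved from (2.3, 8.9) to (1.4, 8.9), a distance of √(0.9² + 0.0²) ≈ 0.9.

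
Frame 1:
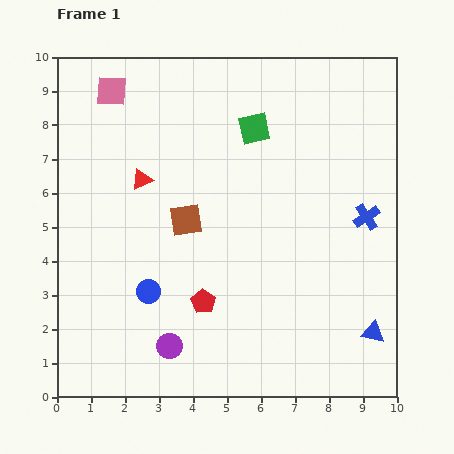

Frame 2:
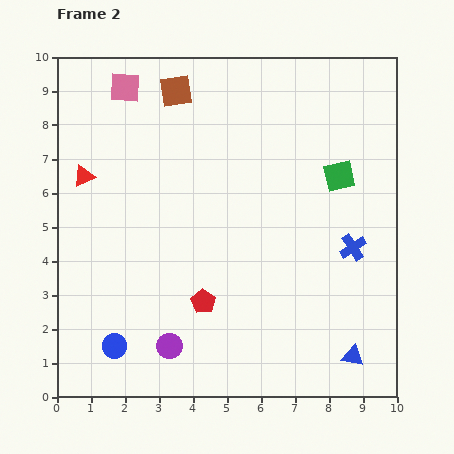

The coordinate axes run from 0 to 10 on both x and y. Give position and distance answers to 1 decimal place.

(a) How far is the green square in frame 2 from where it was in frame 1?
2.9

The green square moved from (5.8, 7.9) to (8.3, 6.5), a distance of √(2.5² + 1.4²) ≈ 2.9.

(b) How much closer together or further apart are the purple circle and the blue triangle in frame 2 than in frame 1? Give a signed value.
-0.6

Distance in frame 1: 6.0. Distance in frame 2: 5.4.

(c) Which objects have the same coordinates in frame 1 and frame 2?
the purple circle, the red pentagon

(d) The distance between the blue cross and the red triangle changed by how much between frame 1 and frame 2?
+1.5

Distance in frame 1: 6.7. Distance in frame 2: 8.2.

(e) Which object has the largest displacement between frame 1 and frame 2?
the brown square

(moved 3.8; next 2.9)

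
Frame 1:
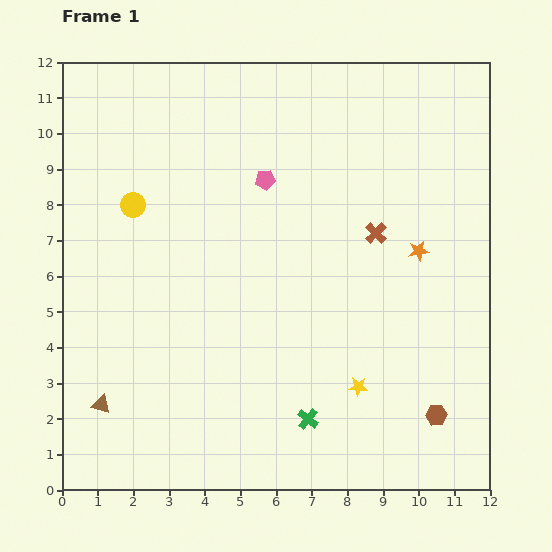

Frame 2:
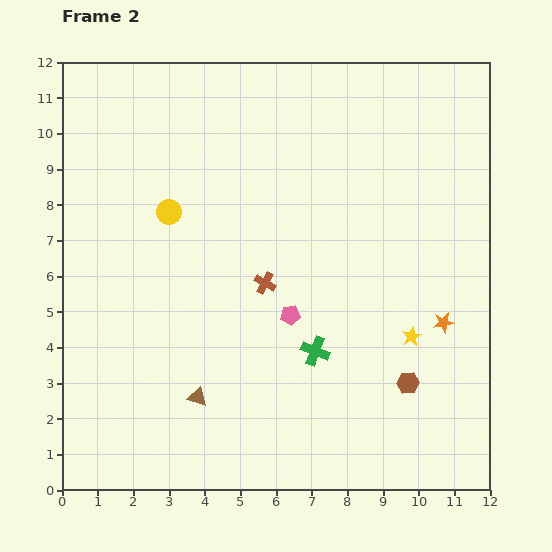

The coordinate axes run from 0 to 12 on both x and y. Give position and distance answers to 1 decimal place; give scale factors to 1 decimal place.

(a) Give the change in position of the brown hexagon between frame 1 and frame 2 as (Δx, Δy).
(-0.8, 0.9)

The brown hexagon was at (10.5, 2.1) in frame 1 and (9.7, 3.0) in frame 2.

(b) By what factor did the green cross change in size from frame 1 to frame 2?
1.3×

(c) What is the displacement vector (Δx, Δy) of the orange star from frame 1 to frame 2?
(0.7, -2.0)

The orange star was at (10.0, 6.7) in frame 1 and (10.7, 4.7) in frame 2.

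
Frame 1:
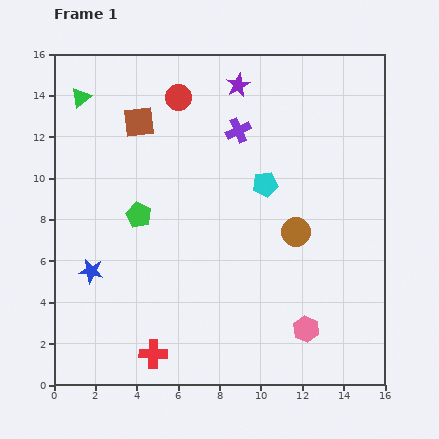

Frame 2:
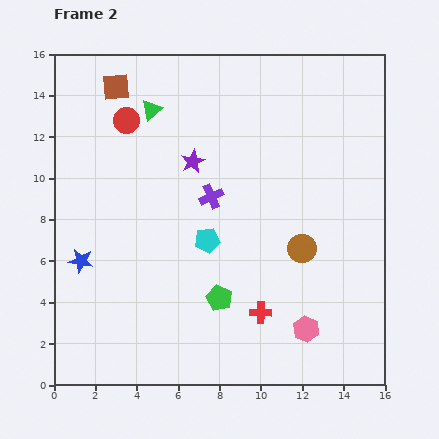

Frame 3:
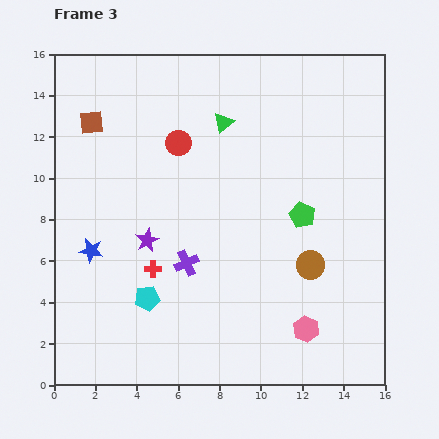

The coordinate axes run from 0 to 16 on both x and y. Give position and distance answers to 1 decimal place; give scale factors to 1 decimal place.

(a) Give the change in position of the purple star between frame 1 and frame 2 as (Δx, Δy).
(-2.2, -3.7)

The purple star was at (8.9, 14.5) in frame 1 and (6.7, 10.8) in frame 2.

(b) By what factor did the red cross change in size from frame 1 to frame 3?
0.6×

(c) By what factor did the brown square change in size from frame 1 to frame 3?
0.7×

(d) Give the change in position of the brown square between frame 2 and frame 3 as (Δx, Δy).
(-1.2, -1.7)

The brown square was at (3.0, 14.4) in frame 2 and (1.8, 12.7) in frame 3.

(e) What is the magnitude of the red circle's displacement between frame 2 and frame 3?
2.7

The red circle moved from (3.5, 12.8) to (6.0, 11.7), a distance of √(2.5² + 1.1²) ≈ 2.7.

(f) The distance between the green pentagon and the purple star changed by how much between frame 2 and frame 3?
+0.9

Distance in frame 2: 6.7. Distance in frame 3: 7.6.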